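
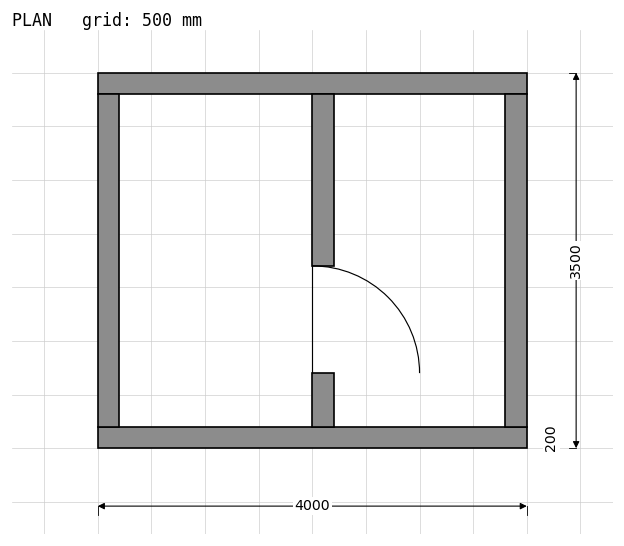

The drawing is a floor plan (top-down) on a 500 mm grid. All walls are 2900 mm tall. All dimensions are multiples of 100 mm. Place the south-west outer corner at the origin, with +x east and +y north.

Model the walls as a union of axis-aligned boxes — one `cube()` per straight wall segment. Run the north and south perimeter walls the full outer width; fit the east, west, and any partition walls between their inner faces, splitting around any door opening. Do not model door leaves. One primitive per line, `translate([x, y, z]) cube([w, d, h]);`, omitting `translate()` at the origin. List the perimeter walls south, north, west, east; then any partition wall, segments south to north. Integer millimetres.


cube([4000, 200, 2900]);
translate([0, 3300, 0]) cube([4000, 200, 2900]);
translate([0, 200, 0]) cube([200, 3100, 2900]);
translate([3800, 200, 0]) cube([200, 3100, 2900]);
translate([2000, 200, 0]) cube([200, 500, 2900]);
translate([2000, 1700, 0]) cube([200, 1600, 2900]);


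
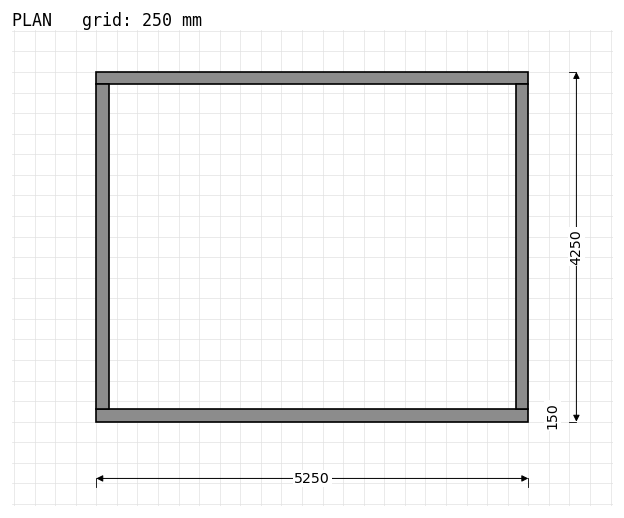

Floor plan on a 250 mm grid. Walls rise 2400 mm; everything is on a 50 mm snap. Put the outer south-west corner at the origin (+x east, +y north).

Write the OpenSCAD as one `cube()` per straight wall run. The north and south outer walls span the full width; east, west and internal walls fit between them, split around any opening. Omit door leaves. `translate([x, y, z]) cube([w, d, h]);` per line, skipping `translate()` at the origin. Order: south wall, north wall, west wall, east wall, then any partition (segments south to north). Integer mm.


cube([5250, 150, 2400]);
translate([0, 4100, 0]) cube([5250, 150, 2400]);
translate([0, 150, 0]) cube([150, 3950, 2400]);
translate([5100, 150, 0]) cube([150, 3950, 2400]);


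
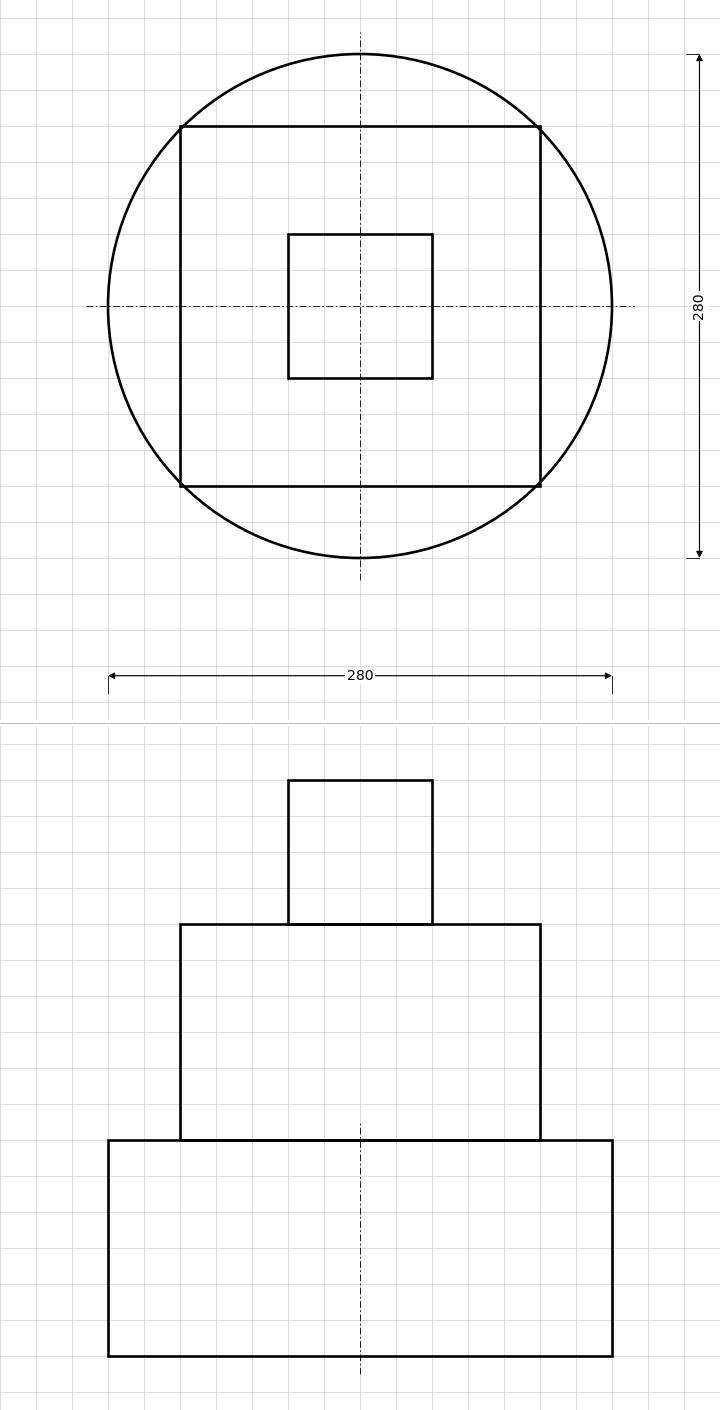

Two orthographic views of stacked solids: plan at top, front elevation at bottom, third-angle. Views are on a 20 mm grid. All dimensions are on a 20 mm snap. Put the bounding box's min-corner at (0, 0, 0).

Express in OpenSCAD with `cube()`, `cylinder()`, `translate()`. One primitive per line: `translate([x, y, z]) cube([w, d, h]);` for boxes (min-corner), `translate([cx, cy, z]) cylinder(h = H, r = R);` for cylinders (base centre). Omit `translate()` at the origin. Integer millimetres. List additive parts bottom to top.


translate([140, 140, 0]) cylinder(h = 120, r = 140);
translate([40, 40, 120]) cube([200, 200, 120]);
translate([100, 100, 240]) cube([80, 80, 80]);


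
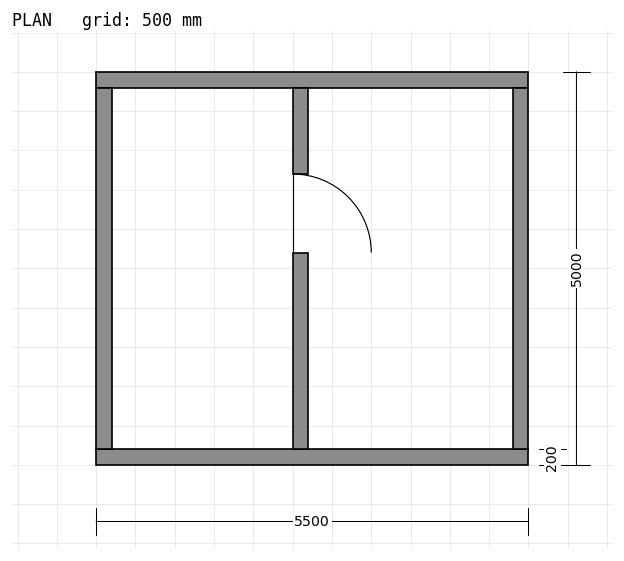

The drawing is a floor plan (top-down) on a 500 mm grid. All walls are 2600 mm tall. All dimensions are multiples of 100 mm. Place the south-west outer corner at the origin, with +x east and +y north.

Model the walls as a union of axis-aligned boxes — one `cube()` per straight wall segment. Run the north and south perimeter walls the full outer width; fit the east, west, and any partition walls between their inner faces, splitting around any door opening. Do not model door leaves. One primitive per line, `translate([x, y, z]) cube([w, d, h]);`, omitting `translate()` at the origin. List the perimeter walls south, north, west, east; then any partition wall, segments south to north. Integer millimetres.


cube([5500, 200, 2600]);
translate([0, 4800, 0]) cube([5500, 200, 2600]);
translate([0, 200, 0]) cube([200, 4600, 2600]);
translate([5300, 200, 0]) cube([200, 4600, 2600]);
translate([2500, 200, 0]) cube([200, 2500, 2600]);
translate([2500, 3700, 0]) cube([200, 1100, 2600]);


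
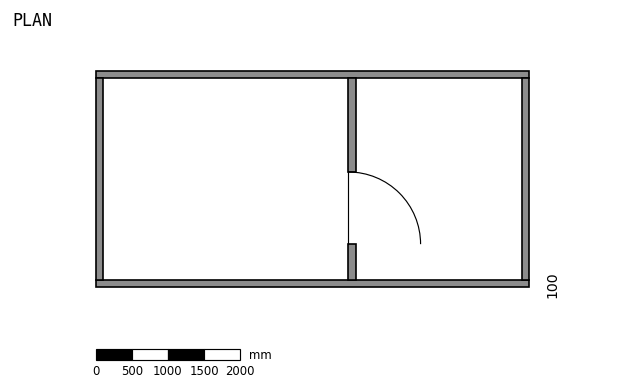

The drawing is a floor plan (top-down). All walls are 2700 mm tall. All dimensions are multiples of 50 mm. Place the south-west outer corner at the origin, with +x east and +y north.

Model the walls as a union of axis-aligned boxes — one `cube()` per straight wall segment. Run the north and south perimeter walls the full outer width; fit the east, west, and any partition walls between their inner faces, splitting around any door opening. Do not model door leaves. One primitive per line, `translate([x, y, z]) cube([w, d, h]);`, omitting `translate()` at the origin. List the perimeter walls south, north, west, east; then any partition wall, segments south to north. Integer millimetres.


cube([6000, 100, 2700]);
translate([0, 2900, 0]) cube([6000, 100, 2700]);
translate([0, 100, 0]) cube([100, 2800, 2700]);
translate([5900, 100, 0]) cube([100, 2800, 2700]);
translate([3500, 100, 0]) cube([100, 500, 2700]);
translate([3500, 1600, 0]) cube([100, 1300, 2700]);


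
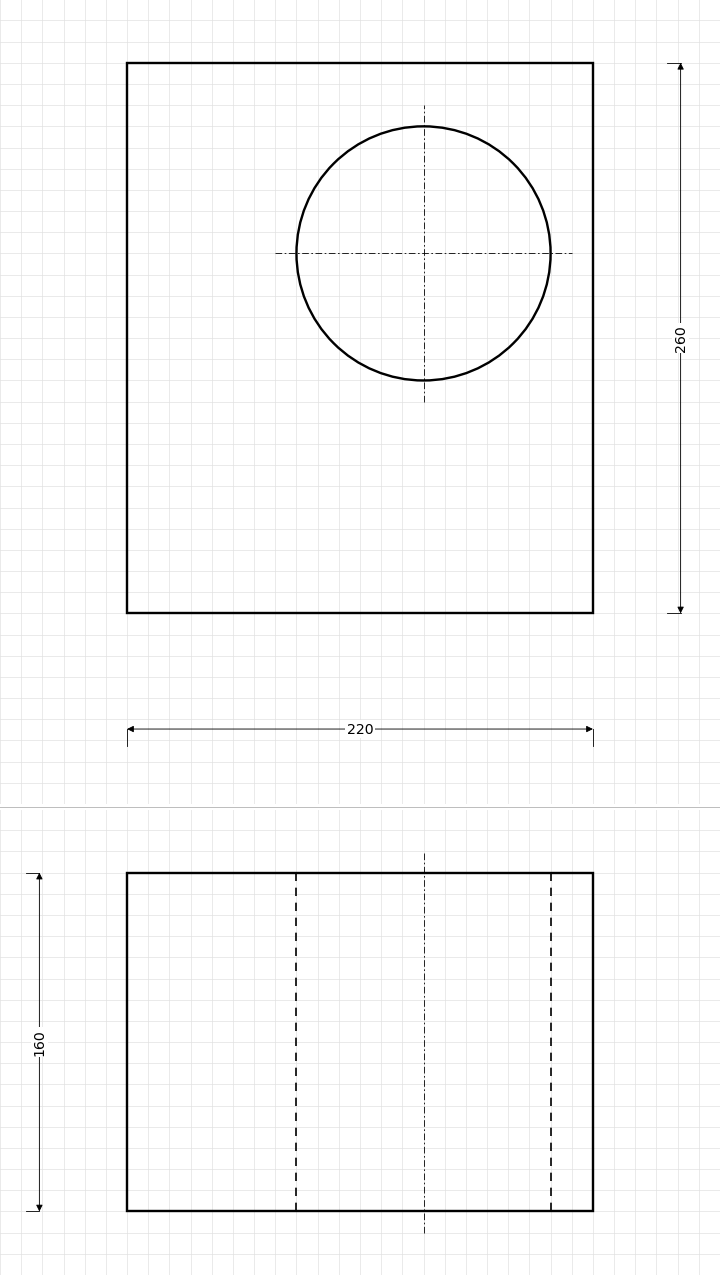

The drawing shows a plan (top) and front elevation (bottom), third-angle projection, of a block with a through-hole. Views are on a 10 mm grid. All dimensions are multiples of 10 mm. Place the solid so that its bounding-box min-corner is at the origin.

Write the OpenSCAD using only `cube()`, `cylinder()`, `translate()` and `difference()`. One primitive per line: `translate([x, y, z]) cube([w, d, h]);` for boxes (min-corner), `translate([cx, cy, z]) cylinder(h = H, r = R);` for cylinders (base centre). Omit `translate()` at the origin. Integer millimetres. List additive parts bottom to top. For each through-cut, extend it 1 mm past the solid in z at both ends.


difference() {
  cube([220, 260, 160]);
  translate([140, 170, -1]) cylinder(h = 162, r = 60);
}


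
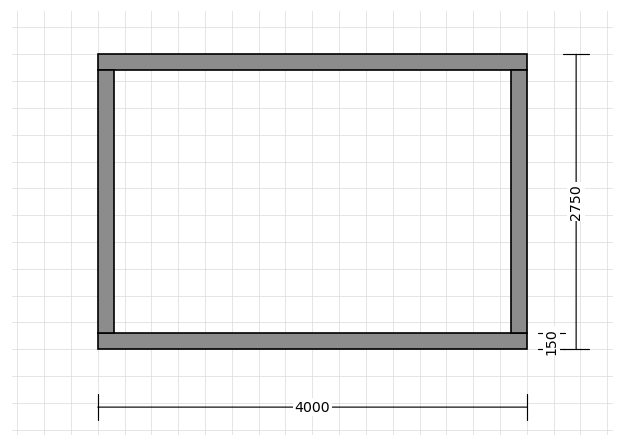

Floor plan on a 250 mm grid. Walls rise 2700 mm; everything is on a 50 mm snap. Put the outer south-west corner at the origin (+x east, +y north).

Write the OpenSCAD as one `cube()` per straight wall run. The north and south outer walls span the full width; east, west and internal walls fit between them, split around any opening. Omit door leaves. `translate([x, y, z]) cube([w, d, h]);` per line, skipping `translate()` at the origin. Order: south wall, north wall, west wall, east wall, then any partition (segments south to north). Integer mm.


cube([4000, 150, 2700]);
translate([0, 2600, 0]) cube([4000, 150, 2700]);
translate([0, 150, 0]) cube([150, 2450, 2700]);
translate([3850, 150, 0]) cube([150, 2450, 2700]);


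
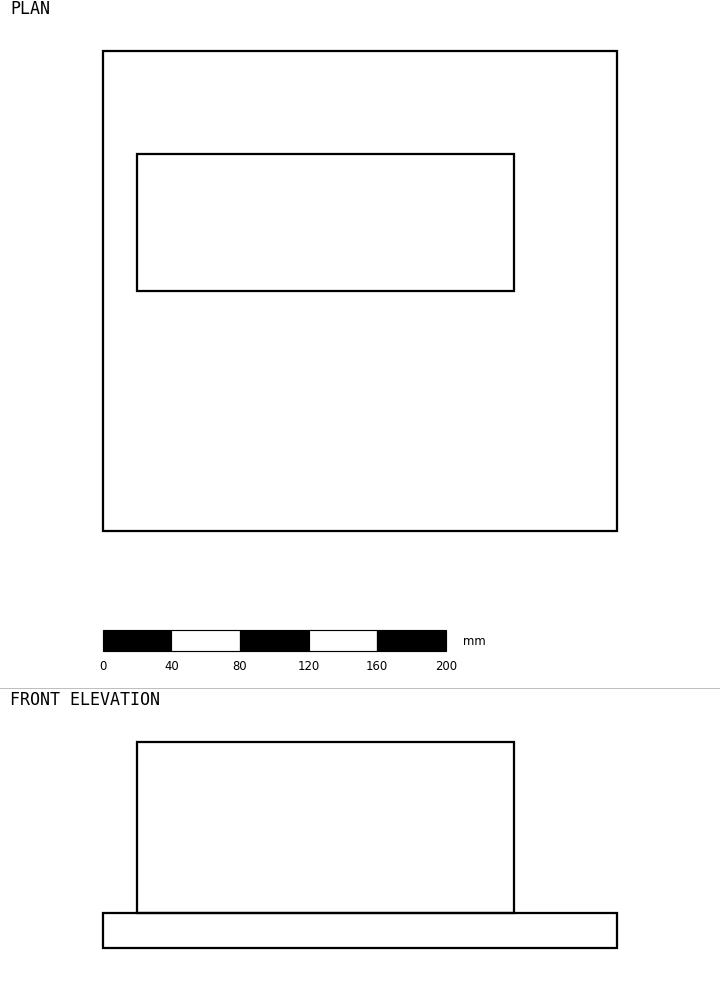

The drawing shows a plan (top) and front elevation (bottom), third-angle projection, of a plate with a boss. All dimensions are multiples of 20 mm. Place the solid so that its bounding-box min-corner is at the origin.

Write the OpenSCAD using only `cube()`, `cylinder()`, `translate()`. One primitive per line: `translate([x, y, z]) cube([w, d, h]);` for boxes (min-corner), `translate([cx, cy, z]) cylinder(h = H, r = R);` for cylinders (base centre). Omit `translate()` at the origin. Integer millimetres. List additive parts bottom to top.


cube([300, 280, 20]);
translate([20, 140, 20]) cube([220, 80, 100]);


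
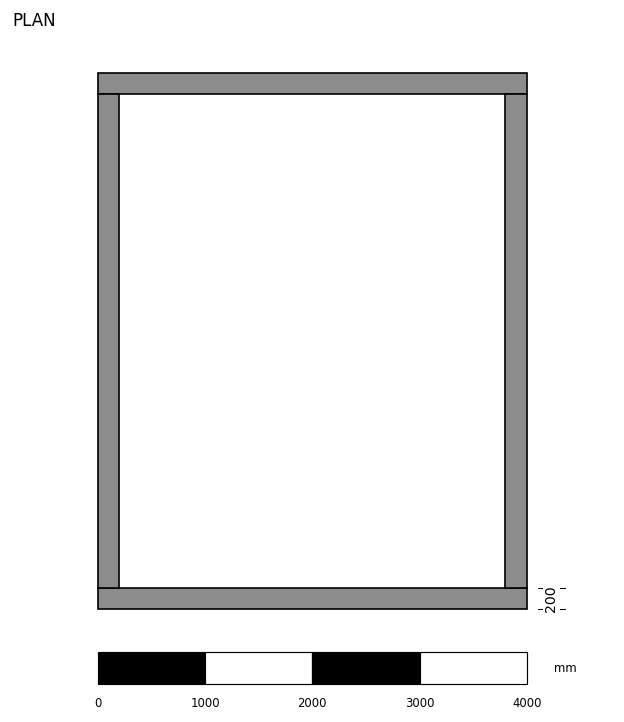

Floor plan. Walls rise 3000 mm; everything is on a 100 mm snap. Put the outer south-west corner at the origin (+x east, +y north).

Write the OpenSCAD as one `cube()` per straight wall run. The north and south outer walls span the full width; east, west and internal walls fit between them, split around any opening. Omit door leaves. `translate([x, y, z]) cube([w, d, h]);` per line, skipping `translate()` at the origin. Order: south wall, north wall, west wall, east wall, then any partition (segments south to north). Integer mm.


cube([4000, 200, 3000]);
translate([0, 4800, 0]) cube([4000, 200, 3000]);
translate([0, 200, 0]) cube([200, 4600, 3000]);
translate([3800, 200, 0]) cube([200, 4600, 3000]);


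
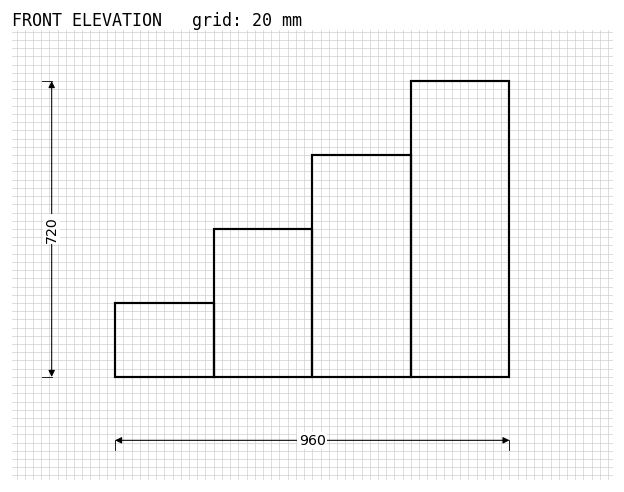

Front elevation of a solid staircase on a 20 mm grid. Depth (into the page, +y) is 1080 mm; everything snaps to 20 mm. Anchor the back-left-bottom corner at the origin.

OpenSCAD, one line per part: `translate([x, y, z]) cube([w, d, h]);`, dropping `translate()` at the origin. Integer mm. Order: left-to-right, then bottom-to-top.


cube([240, 1080, 180]);
translate([240, 0, 0]) cube([240, 1080, 360]);
translate([480, 0, 0]) cube([240, 1080, 540]);
translate([720, 0, 0]) cube([240, 1080, 720]);


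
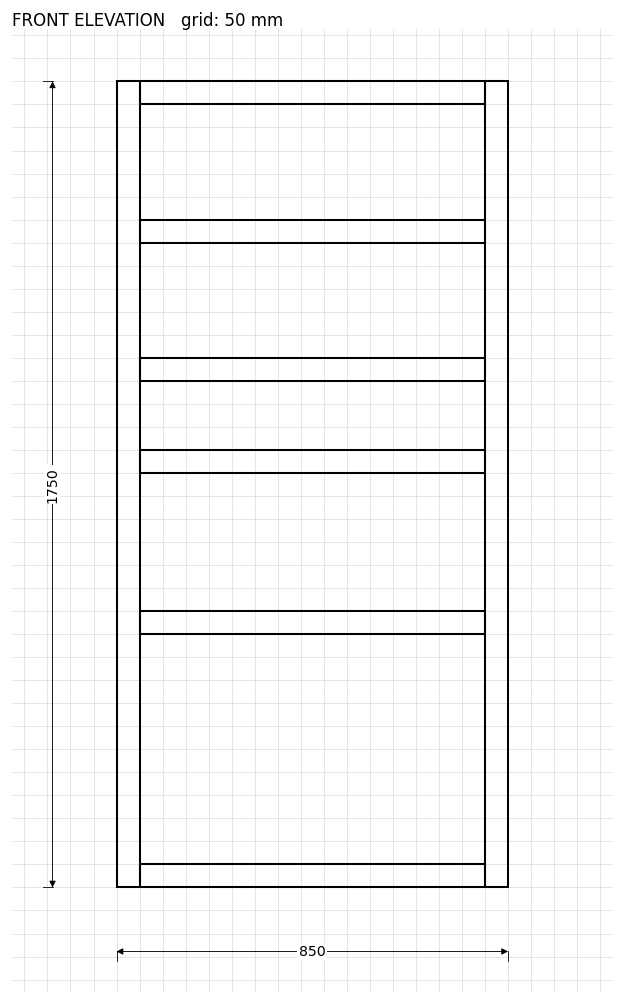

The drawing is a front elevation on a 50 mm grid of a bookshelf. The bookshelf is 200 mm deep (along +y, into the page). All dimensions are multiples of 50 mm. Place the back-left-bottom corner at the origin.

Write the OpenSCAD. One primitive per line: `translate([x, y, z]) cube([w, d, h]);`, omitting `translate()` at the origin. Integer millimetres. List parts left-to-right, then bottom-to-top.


cube([50, 200, 1750]);
translate([50, 0, 0]) cube([750, 200, 50]);
translate([50, 0, 550]) cube([750, 200, 50]);
translate([50, 0, 900]) cube([750, 200, 50]);
translate([50, 0, 1100]) cube([750, 200, 50]);
translate([50, 0, 1400]) cube([750, 200, 50]);
translate([50, 0, 1700]) cube([750, 200, 50]);
translate([800, 0, 0]) cube([50, 200, 1750]);


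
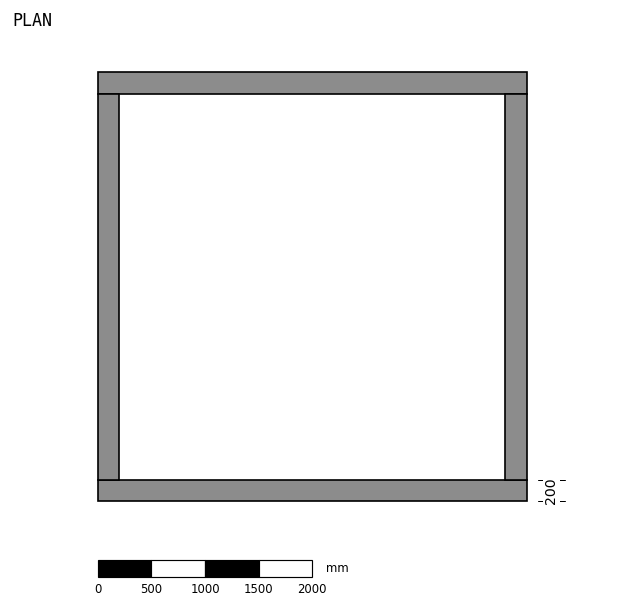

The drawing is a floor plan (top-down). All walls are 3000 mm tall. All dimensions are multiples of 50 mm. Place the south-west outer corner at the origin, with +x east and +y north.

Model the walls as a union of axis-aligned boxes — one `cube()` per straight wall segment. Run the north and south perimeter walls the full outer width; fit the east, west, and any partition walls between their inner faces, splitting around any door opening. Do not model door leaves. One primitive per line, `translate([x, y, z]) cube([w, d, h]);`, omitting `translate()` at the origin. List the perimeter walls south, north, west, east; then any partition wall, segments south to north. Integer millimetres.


cube([4000, 200, 3000]);
translate([0, 3800, 0]) cube([4000, 200, 3000]);
translate([0, 200, 0]) cube([200, 3600, 3000]);
translate([3800, 200, 0]) cube([200, 3600, 3000]);


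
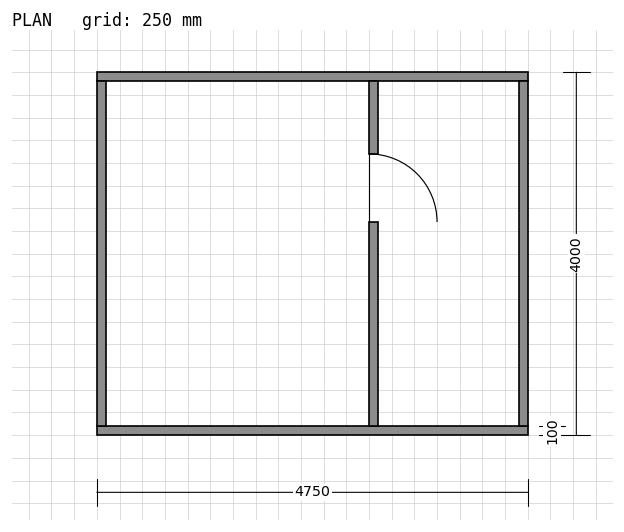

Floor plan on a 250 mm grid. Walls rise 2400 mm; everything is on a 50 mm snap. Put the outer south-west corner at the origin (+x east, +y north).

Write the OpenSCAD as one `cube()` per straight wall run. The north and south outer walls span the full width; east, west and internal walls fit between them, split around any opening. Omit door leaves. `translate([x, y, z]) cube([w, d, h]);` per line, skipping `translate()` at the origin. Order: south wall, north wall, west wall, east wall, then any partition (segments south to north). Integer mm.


cube([4750, 100, 2400]);
translate([0, 3900, 0]) cube([4750, 100, 2400]);
translate([0, 100, 0]) cube([100, 3800, 2400]);
translate([4650, 100, 0]) cube([100, 3800, 2400]);
translate([3000, 100, 0]) cube([100, 2250, 2400]);
translate([3000, 3100, 0]) cube([100, 800, 2400]);


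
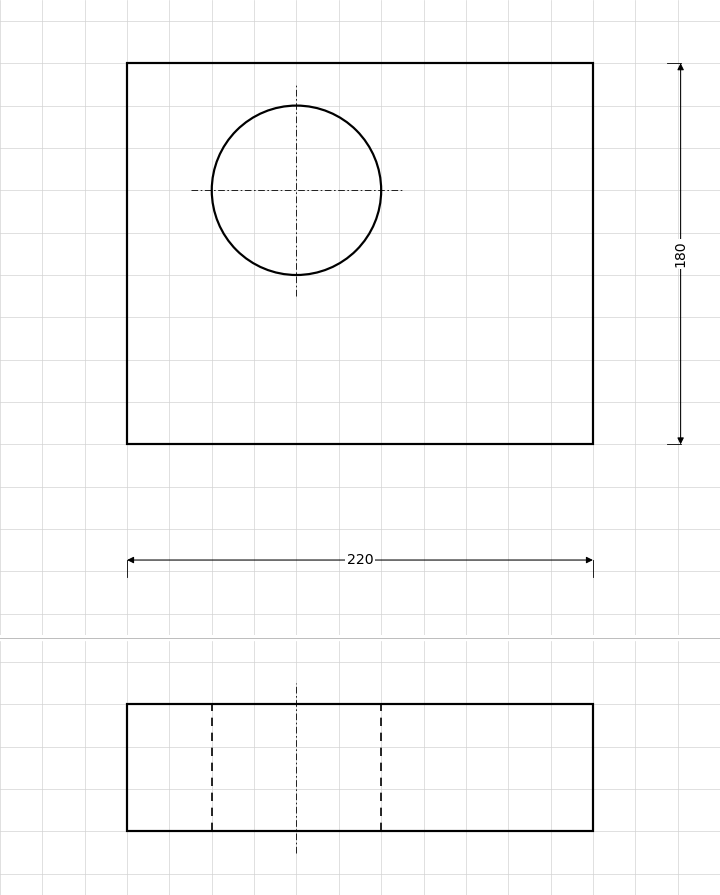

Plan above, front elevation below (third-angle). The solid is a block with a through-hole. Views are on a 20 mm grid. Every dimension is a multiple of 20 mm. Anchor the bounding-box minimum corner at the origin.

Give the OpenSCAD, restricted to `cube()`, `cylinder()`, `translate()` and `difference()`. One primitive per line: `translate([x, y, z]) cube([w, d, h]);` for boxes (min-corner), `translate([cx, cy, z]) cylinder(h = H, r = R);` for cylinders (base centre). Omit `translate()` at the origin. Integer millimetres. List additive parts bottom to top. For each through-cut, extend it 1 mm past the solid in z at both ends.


difference() {
  cube([220, 180, 60]);
  translate([80, 120, -1]) cylinder(h = 62, r = 40);
}


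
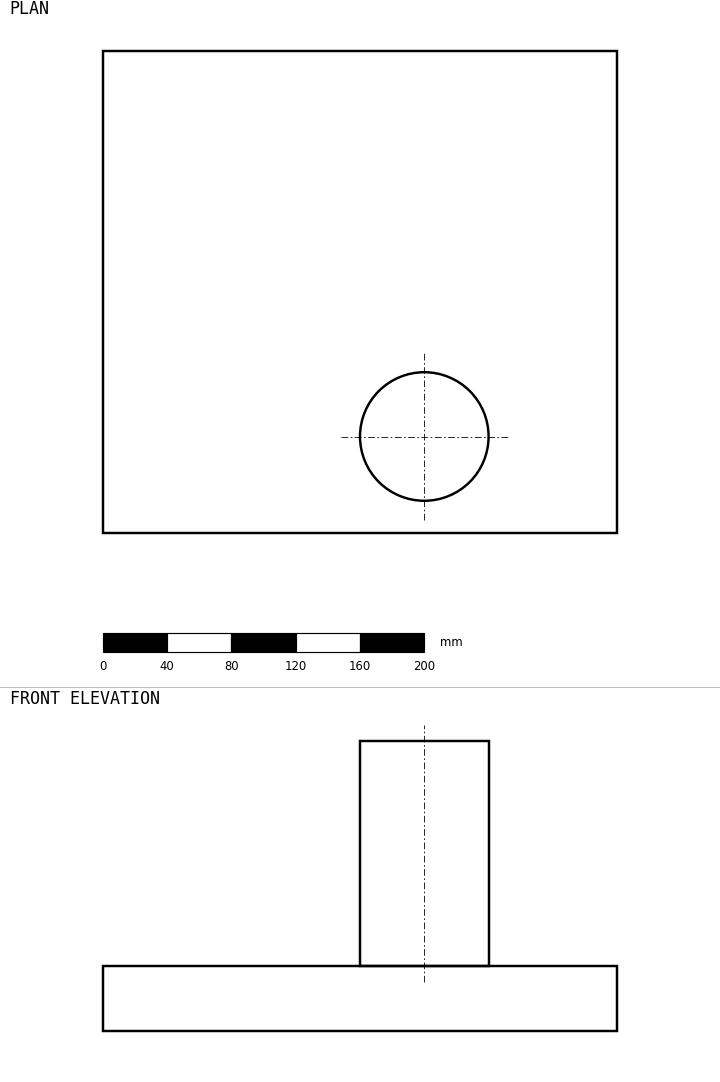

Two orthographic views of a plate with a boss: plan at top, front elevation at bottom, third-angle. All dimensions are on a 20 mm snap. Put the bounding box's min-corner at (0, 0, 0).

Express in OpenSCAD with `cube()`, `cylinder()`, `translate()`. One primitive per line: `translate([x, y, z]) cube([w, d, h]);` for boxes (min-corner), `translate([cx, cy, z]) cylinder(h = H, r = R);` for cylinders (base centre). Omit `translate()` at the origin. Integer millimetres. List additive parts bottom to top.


cube([320, 300, 40]);
translate([200, 60, 40]) cylinder(h = 140, r = 40);


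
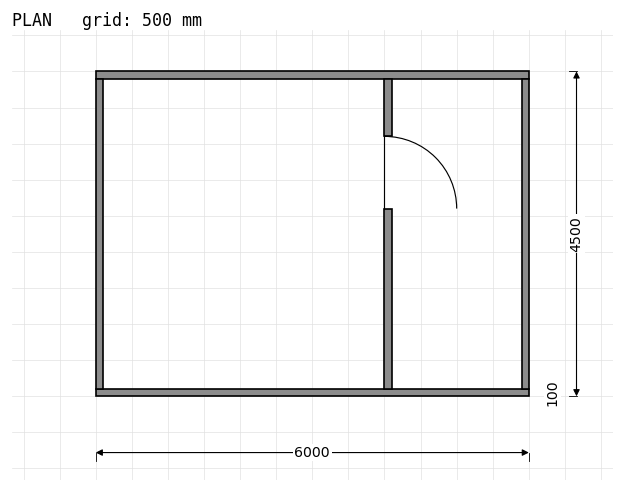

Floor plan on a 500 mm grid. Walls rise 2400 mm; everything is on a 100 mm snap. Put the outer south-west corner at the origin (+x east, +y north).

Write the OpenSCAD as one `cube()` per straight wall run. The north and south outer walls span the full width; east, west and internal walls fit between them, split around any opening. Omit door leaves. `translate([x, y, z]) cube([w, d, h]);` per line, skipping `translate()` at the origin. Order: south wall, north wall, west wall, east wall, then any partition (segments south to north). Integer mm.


cube([6000, 100, 2400]);
translate([0, 4400, 0]) cube([6000, 100, 2400]);
translate([0, 100, 0]) cube([100, 4300, 2400]);
translate([5900, 100, 0]) cube([100, 4300, 2400]);
translate([4000, 100, 0]) cube([100, 2500, 2400]);
translate([4000, 3600, 0]) cube([100, 800, 2400]);


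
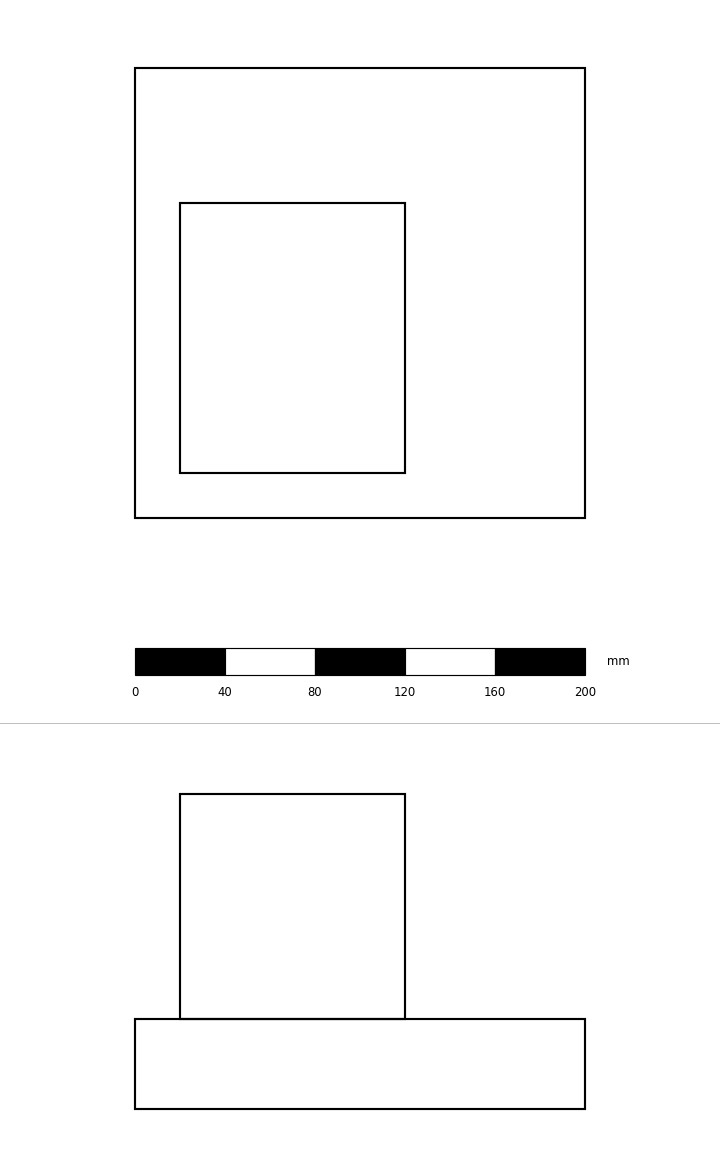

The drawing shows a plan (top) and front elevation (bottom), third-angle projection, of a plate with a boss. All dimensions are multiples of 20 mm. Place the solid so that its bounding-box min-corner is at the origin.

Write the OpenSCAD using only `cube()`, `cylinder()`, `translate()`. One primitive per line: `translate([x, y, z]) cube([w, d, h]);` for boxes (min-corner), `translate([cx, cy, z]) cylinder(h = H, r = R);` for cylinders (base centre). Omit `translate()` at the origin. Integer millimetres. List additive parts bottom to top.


cube([200, 200, 40]);
translate([20, 20, 40]) cube([100, 120, 100]);


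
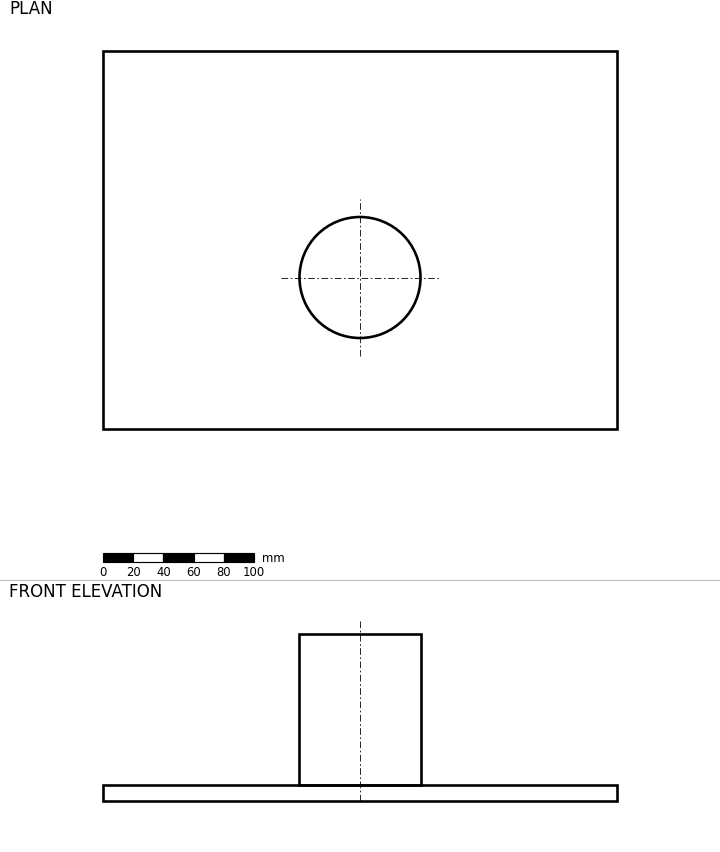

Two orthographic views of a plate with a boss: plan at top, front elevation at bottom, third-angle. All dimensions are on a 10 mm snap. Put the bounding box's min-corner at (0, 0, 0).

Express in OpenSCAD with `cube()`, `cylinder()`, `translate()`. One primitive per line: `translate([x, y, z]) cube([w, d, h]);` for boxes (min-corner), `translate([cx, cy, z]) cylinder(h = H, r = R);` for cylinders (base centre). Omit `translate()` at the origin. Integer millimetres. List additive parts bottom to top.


cube([340, 250, 10]);
translate([170, 100, 10]) cylinder(h = 100, r = 40);


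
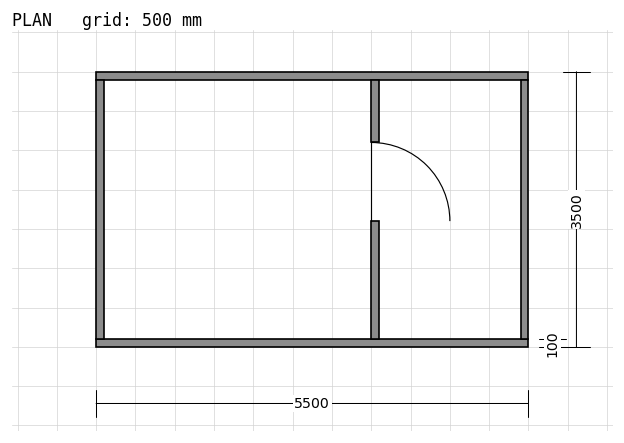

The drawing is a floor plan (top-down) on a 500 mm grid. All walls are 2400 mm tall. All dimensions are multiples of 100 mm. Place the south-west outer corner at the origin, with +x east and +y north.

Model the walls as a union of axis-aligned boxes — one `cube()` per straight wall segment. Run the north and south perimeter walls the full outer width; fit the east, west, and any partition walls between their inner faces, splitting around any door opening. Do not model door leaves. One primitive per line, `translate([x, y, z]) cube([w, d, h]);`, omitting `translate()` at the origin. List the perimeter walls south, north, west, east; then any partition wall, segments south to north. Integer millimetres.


cube([5500, 100, 2400]);
translate([0, 3400, 0]) cube([5500, 100, 2400]);
translate([0, 100, 0]) cube([100, 3300, 2400]);
translate([5400, 100, 0]) cube([100, 3300, 2400]);
translate([3500, 100, 0]) cube([100, 1500, 2400]);
translate([3500, 2600, 0]) cube([100, 800, 2400]);


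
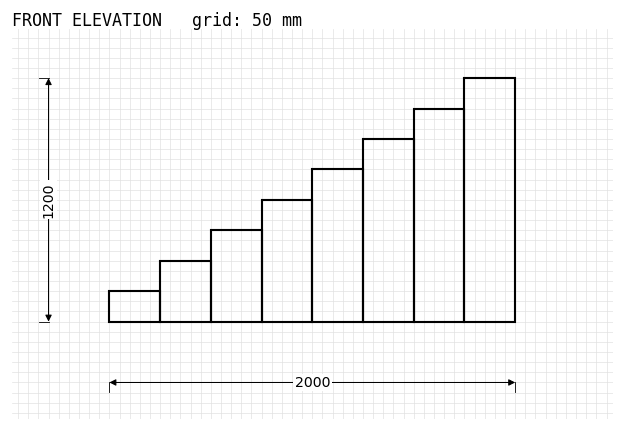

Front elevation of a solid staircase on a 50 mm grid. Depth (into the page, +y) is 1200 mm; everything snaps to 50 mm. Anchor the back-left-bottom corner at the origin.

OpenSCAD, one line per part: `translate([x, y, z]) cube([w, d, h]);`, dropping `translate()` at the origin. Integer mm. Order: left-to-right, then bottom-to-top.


cube([250, 1200, 150]);
translate([250, 0, 0]) cube([250, 1200, 300]);
translate([500, 0, 0]) cube([250, 1200, 450]);
translate([750, 0, 0]) cube([250, 1200, 600]);
translate([1000, 0, 0]) cube([250, 1200, 750]);
translate([1250, 0, 0]) cube([250, 1200, 900]);
translate([1500, 0, 0]) cube([250, 1200, 1050]);
translate([1750, 0, 0]) cube([250, 1200, 1200]);


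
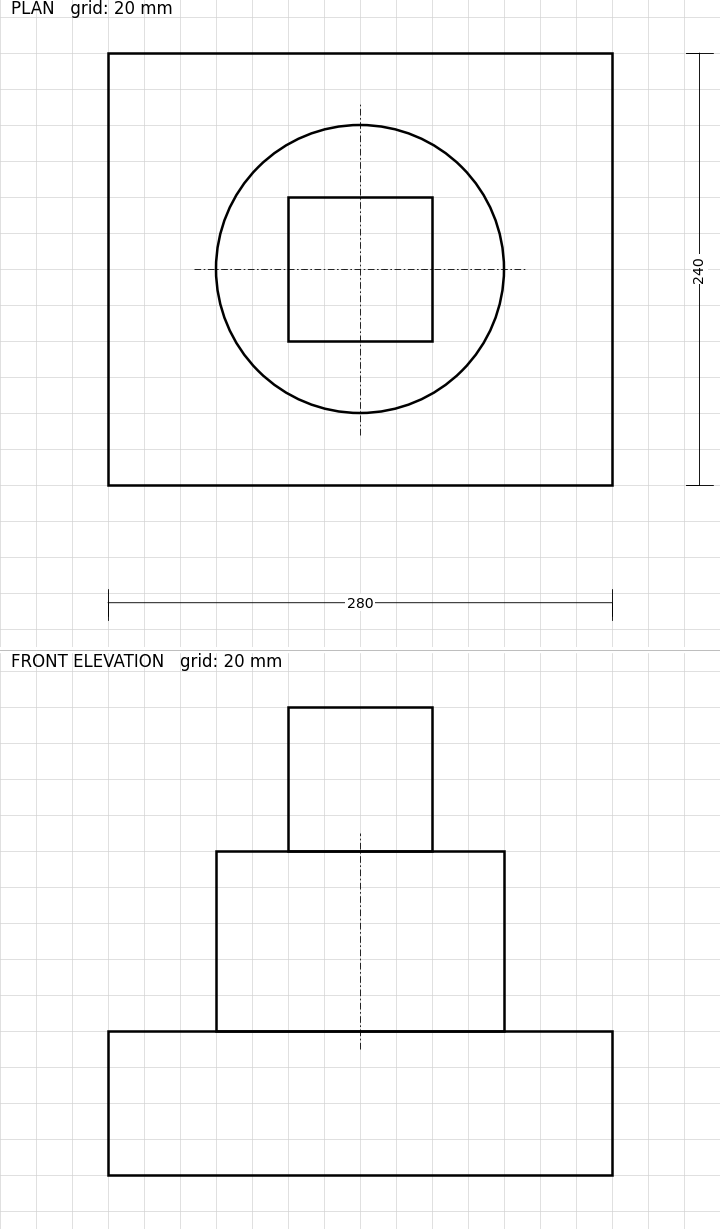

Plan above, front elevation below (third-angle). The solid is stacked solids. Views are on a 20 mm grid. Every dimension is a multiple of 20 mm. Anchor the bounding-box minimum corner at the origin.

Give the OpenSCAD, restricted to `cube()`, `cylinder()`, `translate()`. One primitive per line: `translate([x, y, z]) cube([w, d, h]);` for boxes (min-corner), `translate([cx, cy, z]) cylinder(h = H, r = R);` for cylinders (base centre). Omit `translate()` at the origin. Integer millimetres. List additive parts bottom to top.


cube([280, 240, 80]);
translate([140, 120, 80]) cylinder(h = 100, r = 80);
translate([100, 80, 180]) cube([80, 80, 80]);


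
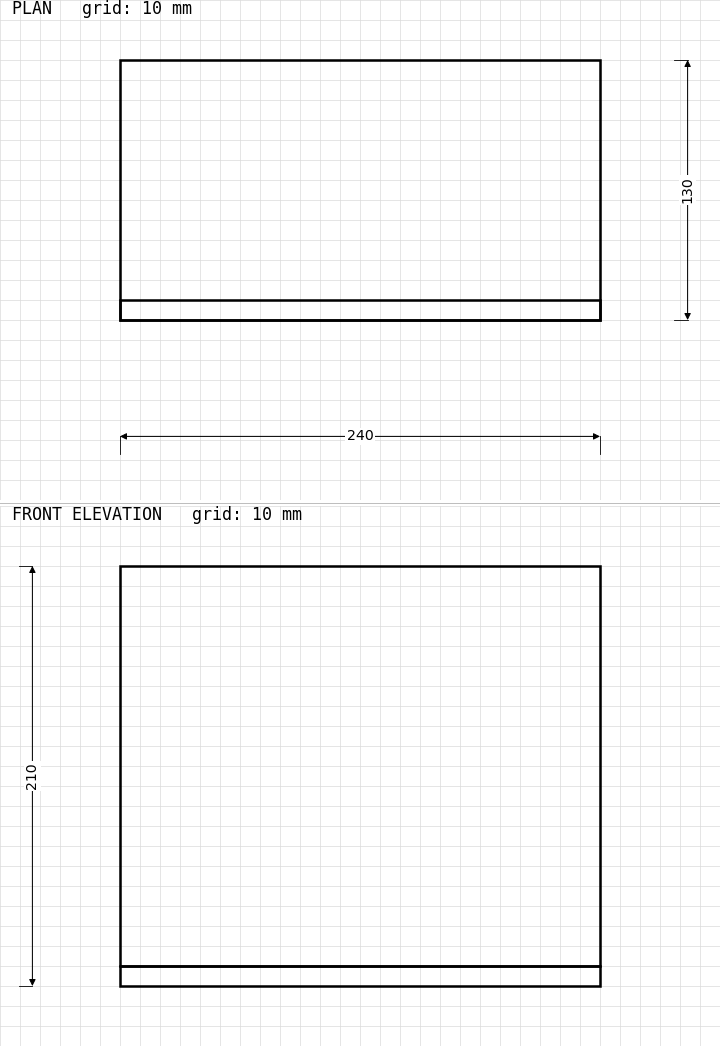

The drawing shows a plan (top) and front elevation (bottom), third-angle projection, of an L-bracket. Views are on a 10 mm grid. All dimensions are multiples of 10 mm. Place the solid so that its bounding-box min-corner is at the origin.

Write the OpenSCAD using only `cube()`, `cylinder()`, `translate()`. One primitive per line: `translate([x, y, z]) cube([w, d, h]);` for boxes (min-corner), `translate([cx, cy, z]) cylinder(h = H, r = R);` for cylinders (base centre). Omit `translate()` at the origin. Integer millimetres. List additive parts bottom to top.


cube([240, 130, 10]);
translate([0, 0, 10]) cube([240, 10, 200]);


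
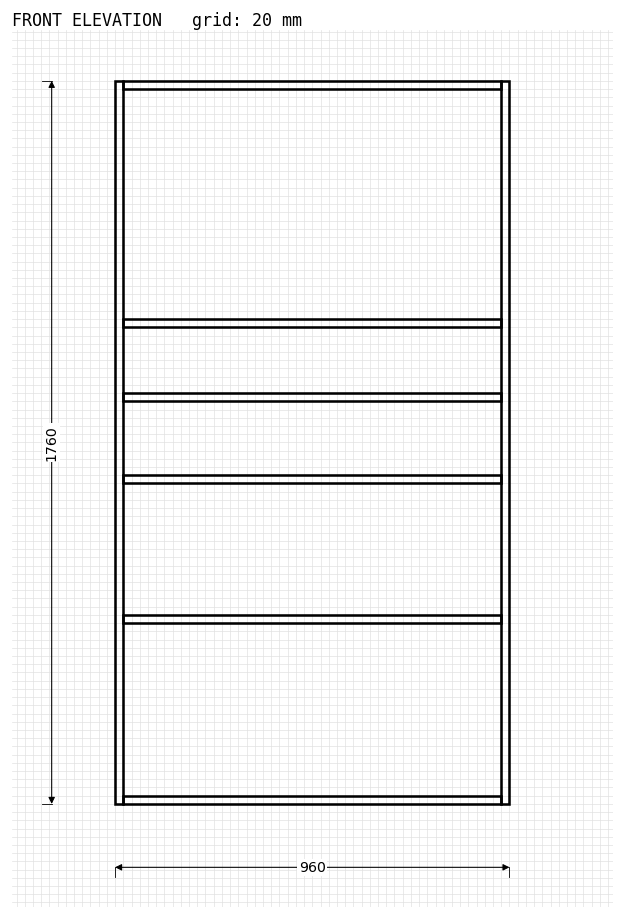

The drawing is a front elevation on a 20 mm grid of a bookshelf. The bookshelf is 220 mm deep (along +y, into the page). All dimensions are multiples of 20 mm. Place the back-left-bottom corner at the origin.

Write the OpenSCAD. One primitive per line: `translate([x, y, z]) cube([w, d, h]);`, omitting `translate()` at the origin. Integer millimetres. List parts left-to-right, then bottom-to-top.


cube([20, 220, 1760]);
translate([20, 0, 0]) cube([920, 220, 20]);
translate([20, 0, 440]) cube([920, 220, 20]);
translate([20, 0, 780]) cube([920, 220, 20]);
translate([20, 0, 980]) cube([920, 220, 20]);
translate([20, 0, 1160]) cube([920, 220, 20]);
translate([20, 0, 1740]) cube([920, 220, 20]);
translate([940, 0, 0]) cube([20, 220, 1760]);


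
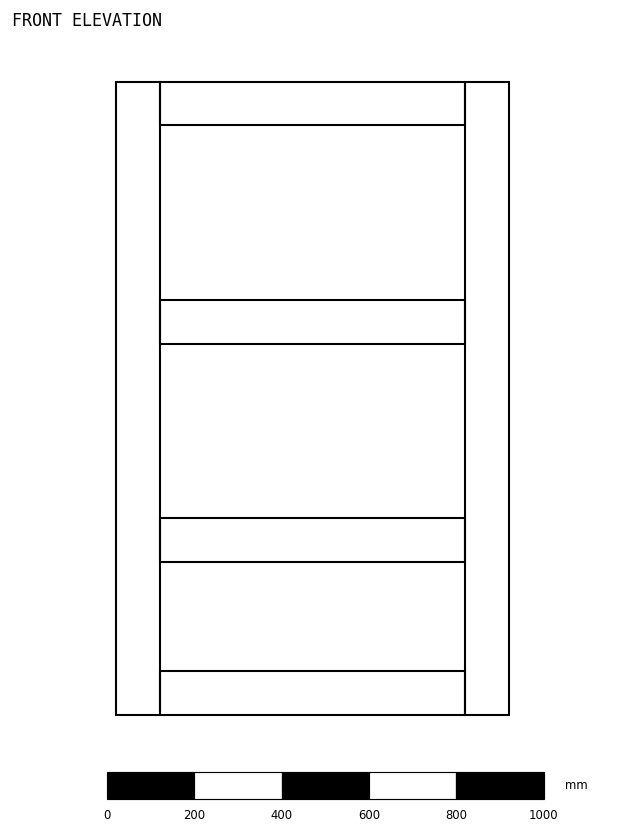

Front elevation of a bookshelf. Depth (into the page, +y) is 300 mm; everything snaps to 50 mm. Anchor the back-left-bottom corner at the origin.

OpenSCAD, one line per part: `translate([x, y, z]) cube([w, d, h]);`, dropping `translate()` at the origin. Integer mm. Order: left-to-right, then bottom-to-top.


cube([100, 300, 1450]);
translate([100, 0, 0]) cube([700, 300, 100]);
translate([100, 0, 350]) cube([700, 300, 100]);
translate([100, 0, 850]) cube([700, 300, 100]);
translate([100, 0, 1350]) cube([700, 300, 100]);
translate([800, 0, 0]) cube([100, 300, 1450]);


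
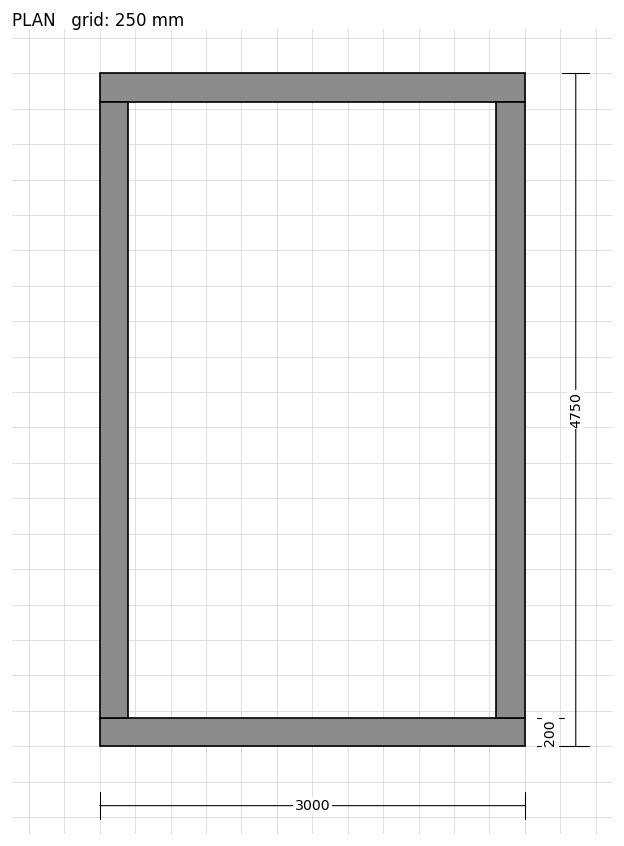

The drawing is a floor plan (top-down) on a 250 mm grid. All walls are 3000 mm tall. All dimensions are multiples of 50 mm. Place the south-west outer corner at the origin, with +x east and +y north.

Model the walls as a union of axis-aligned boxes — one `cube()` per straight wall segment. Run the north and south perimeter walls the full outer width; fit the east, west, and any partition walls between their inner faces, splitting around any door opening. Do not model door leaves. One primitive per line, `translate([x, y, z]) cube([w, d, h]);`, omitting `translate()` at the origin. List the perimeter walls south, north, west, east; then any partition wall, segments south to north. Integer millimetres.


cube([3000, 200, 3000]);
translate([0, 4550, 0]) cube([3000, 200, 3000]);
translate([0, 200, 0]) cube([200, 4350, 3000]);
translate([2800, 200, 0]) cube([200, 4350, 3000]);


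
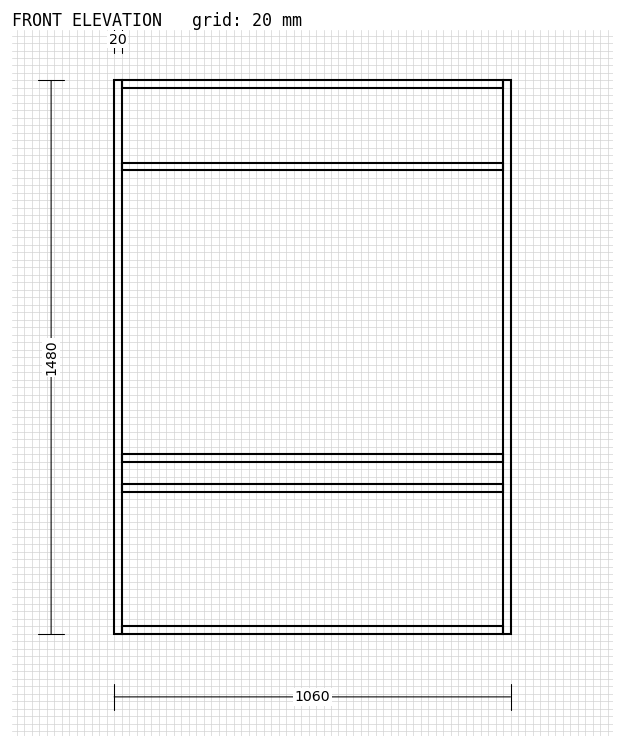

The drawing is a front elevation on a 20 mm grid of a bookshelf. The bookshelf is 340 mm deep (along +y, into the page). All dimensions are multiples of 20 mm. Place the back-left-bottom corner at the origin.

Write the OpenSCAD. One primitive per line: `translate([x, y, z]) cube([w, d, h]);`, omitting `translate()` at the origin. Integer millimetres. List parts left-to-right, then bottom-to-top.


cube([20, 340, 1480]);
translate([20, 0, 0]) cube([1020, 340, 20]);
translate([20, 0, 380]) cube([1020, 340, 20]);
translate([20, 0, 460]) cube([1020, 340, 20]);
translate([20, 0, 1240]) cube([1020, 340, 20]);
translate([20, 0, 1460]) cube([1020, 340, 20]);
translate([1040, 0, 0]) cube([20, 340, 1480]);


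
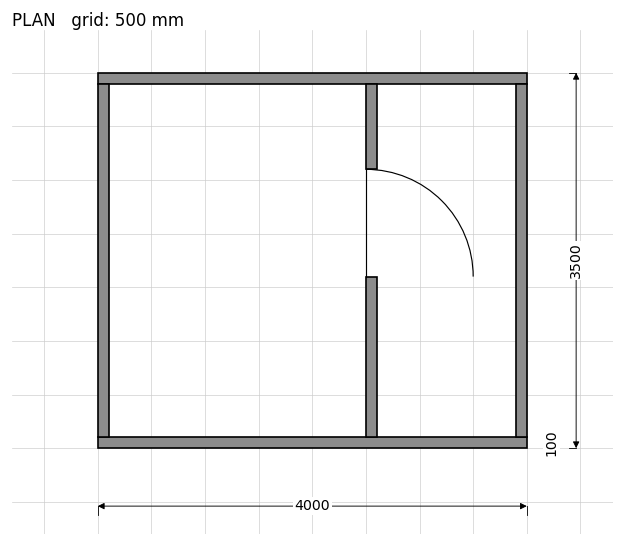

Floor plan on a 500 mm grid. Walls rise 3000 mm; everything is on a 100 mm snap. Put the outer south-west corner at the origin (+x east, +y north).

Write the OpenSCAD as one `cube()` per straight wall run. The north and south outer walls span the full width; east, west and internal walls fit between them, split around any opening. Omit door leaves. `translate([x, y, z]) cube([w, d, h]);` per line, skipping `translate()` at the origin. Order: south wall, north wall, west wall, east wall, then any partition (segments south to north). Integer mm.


cube([4000, 100, 3000]);
translate([0, 3400, 0]) cube([4000, 100, 3000]);
translate([0, 100, 0]) cube([100, 3300, 3000]);
translate([3900, 100, 0]) cube([100, 3300, 3000]);
translate([2500, 100, 0]) cube([100, 1500, 3000]);
translate([2500, 2600, 0]) cube([100, 800, 3000]);


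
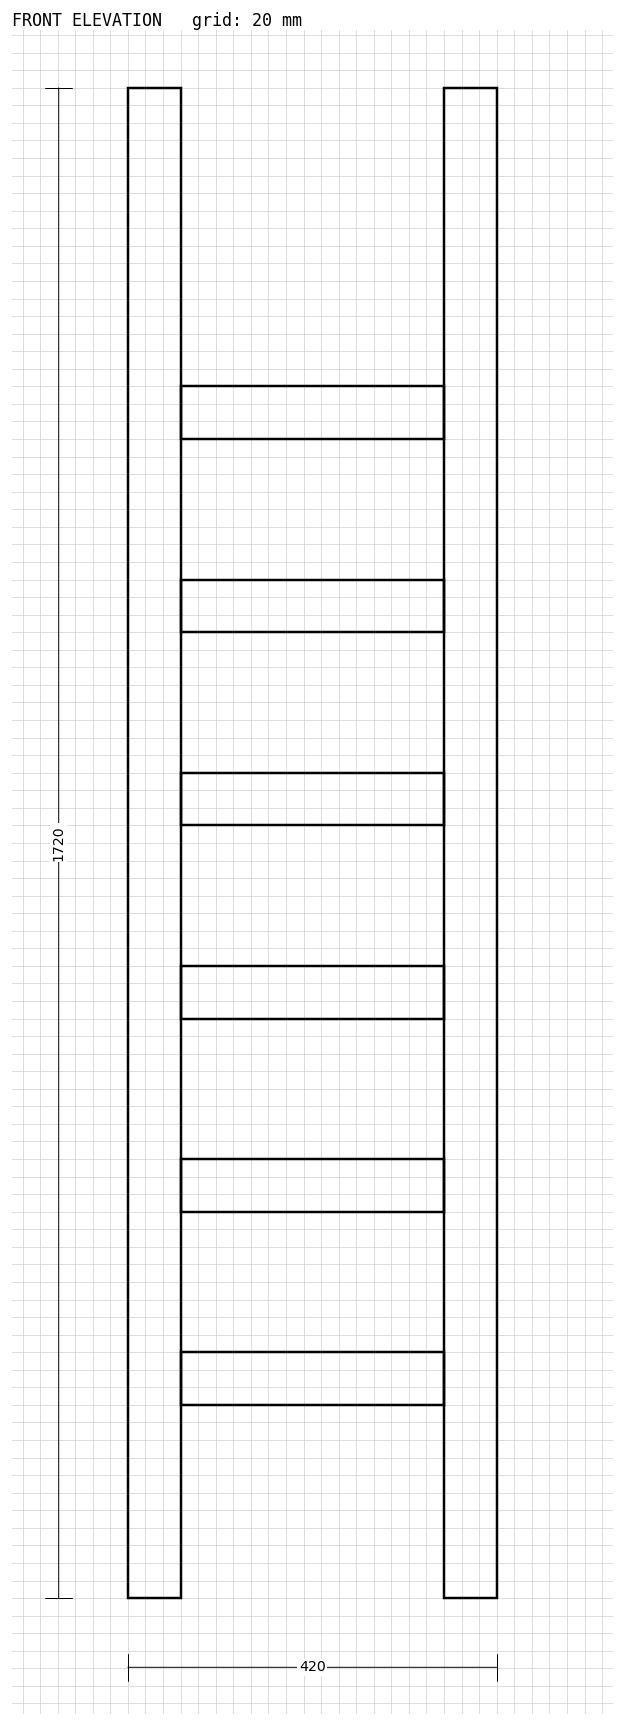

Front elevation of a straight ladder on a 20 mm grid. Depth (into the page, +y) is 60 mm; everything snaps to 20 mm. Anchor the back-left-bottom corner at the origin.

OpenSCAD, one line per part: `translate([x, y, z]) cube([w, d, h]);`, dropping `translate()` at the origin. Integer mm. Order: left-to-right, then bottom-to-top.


cube([60, 60, 1720]);
translate([60, 0, 220]) cube([300, 60, 60]);
translate([60, 0, 440]) cube([300, 60, 60]);
translate([60, 0, 660]) cube([300, 60, 60]);
translate([60, 0, 880]) cube([300, 60, 60]);
translate([60, 0, 1100]) cube([300, 60, 60]);
translate([60, 0, 1320]) cube([300, 60, 60]);
translate([360, 0, 0]) cube([60, 60, 1720]);


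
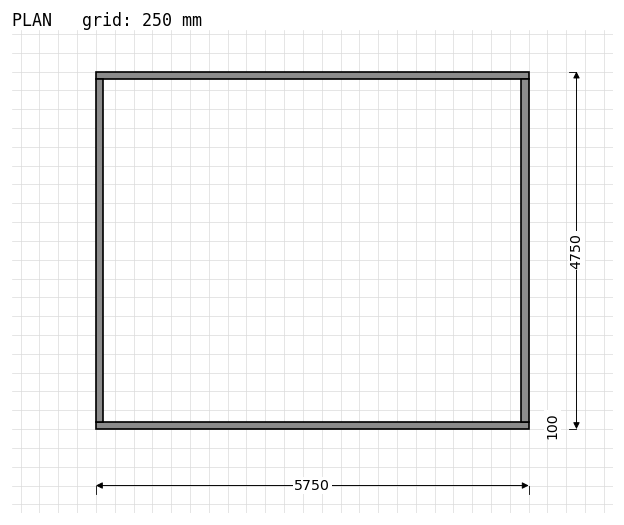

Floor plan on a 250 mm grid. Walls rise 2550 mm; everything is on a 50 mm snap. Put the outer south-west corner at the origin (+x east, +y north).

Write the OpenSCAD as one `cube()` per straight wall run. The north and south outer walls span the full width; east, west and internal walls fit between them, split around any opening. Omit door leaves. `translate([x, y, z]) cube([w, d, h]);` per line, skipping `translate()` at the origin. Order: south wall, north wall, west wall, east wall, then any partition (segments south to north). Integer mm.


cube([5750, 100, 2550]);
translate([0, 4650, 0]) cube([5750, 100, 2550]);
translate([0, 100, 0]) cube([100, 4550, 2550]);
translate([5650, 100, 0]) cube([100, 4550, 2550]);


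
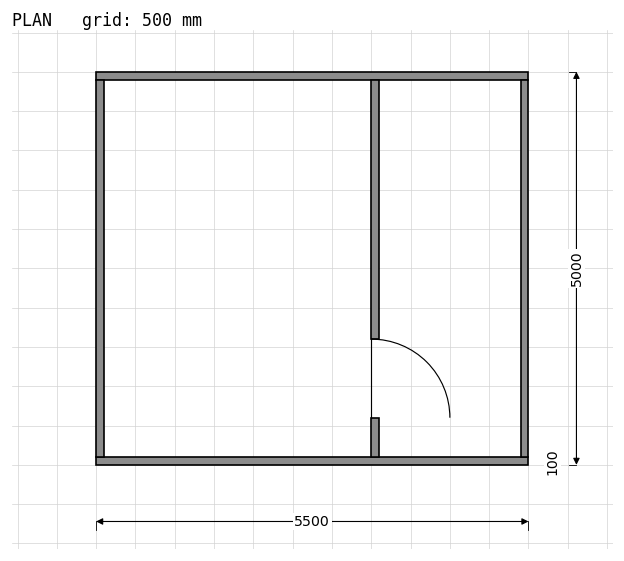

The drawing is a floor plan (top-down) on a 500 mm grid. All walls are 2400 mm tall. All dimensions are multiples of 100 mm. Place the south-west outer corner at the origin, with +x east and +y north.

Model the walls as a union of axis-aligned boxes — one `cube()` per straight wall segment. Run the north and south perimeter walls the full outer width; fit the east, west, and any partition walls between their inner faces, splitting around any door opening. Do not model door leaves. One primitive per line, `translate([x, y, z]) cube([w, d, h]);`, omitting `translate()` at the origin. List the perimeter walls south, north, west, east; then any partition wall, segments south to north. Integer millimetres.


cube([5500, 100, 2400]);
translate([0, 4900, 0]) cube([5500, 100, 2400]);
translate([0, 100, 0]) cube([100, 4800, 2400]);
translate([5400, 100, 0]) cube([100, 4800, 2400]);
translate([3500, 100, 0]) cube([100, 500, 2400]);
translate([3500, 1600, 0]) cube([100, 3300, 2400]);


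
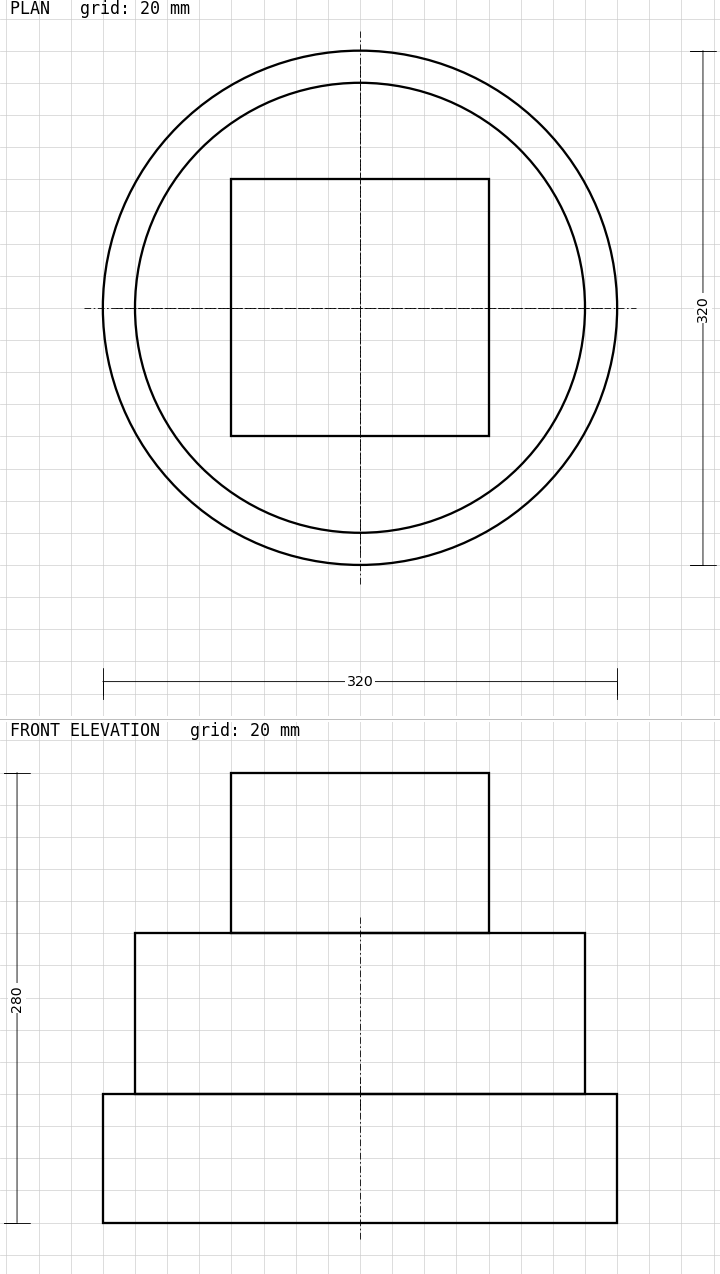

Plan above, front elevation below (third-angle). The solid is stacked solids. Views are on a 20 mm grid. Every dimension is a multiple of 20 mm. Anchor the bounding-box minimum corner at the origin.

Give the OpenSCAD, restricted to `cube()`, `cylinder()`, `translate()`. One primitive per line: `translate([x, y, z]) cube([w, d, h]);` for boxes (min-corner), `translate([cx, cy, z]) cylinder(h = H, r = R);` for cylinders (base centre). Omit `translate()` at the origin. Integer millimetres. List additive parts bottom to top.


translate([160, 160, 0]) cylinder(h = 80, r = 160);
translate([160, 160, 80]) cylinder(h = 100, r = 140);
translate([80, 80, 180]) cube([160, 160, 100]);


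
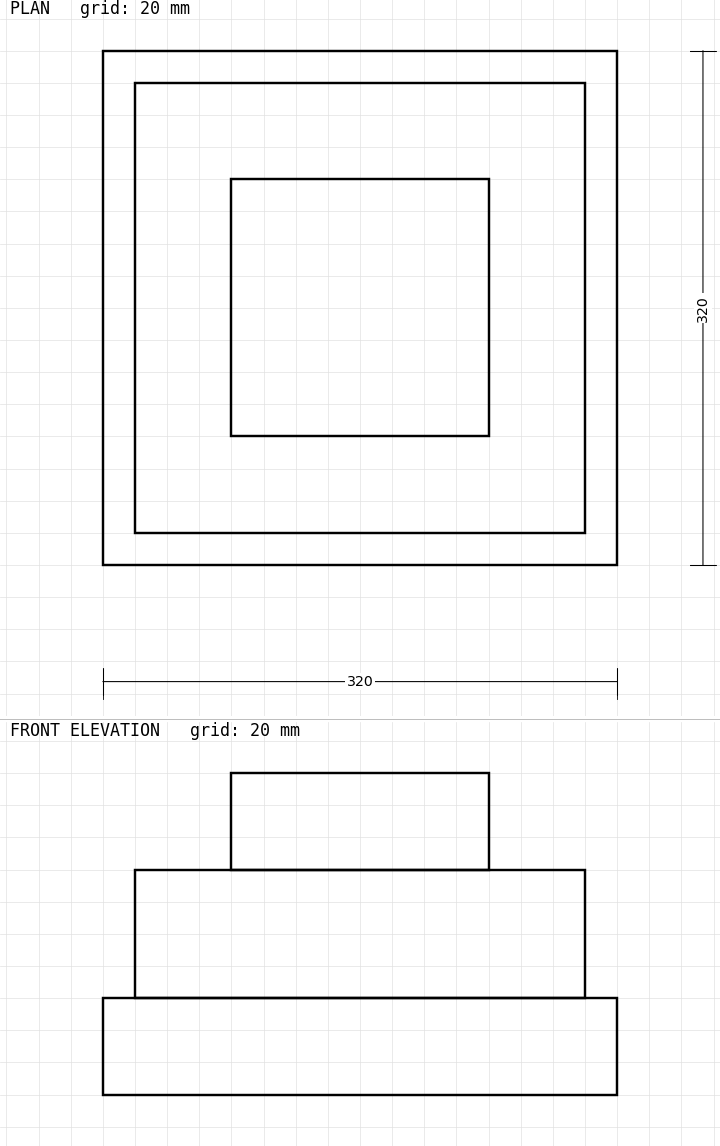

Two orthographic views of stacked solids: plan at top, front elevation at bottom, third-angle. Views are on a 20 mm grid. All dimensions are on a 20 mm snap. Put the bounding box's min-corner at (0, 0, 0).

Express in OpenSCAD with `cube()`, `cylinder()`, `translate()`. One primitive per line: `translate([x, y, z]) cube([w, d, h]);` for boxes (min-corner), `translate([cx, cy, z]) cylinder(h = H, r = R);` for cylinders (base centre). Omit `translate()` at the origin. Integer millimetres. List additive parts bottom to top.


cube([320, 320, 60]);
translate([20, 20, 60]) cube([280, 280, 80]);
translate([80, 80, 140]) cube([160, 160, 60]);


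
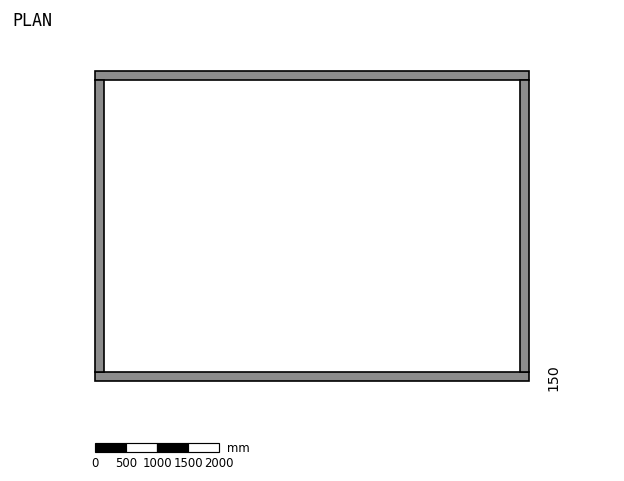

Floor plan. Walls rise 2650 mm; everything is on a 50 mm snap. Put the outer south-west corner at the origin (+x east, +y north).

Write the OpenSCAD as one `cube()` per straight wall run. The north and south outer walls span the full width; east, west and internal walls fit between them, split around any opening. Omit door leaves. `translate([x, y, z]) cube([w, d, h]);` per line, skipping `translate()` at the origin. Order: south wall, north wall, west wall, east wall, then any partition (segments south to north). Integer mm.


cube([7000, 150, 2650]);
translate([0, 4850, 0]) cube([7000, 150, 2650]);
translate([0, 150, 0]) cube([150, 4700, 2650]);
translate([6850, 150, 0]) cube([150, 4700, 2650]);


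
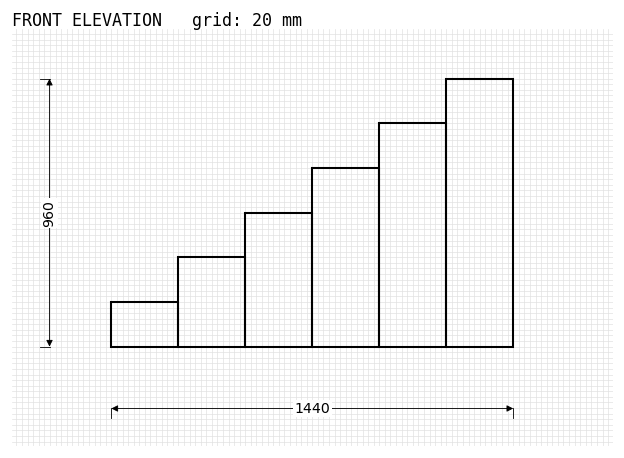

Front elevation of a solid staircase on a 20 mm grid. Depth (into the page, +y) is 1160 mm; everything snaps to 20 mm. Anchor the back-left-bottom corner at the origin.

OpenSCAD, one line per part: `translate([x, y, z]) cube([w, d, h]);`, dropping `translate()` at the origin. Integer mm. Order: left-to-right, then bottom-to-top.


cube([240, 1160, 160]);
translate([240, 0, 0]) cube([240, 1160, 320]);
translate([480, 0, 0]) cube([240, 1160, 480]);
translate([720, 0, 0]) cube([240, 1160, 640]);
translate([960, 0, 0]) cube([240, 1160, 800]);
translate([1200, 0, 0]) cube([240, 1160, 960]);


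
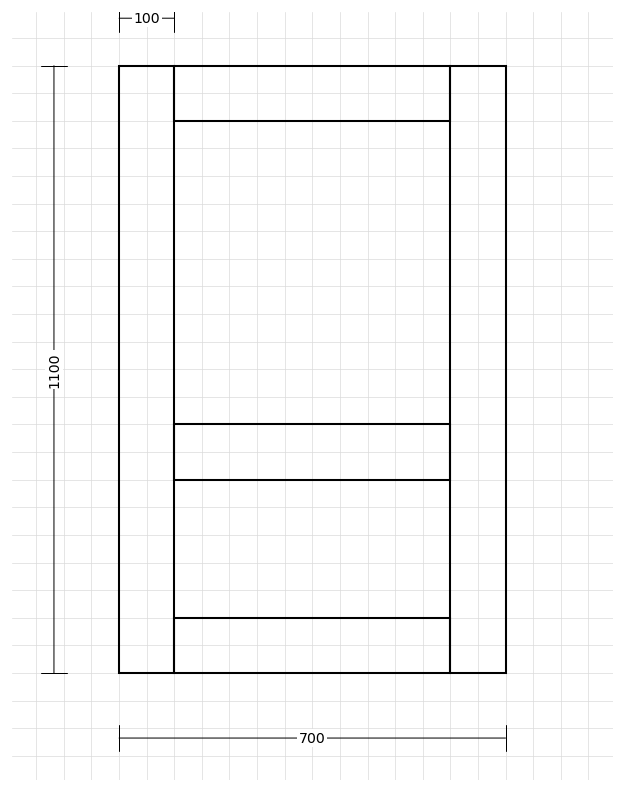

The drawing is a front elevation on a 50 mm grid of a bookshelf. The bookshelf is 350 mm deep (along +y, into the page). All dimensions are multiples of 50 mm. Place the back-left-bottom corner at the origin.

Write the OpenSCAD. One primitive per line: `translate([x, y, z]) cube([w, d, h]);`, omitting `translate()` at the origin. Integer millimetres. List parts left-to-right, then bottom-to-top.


cube([100, 350, 1100]);
translate([100, 0, 0]) cube([500, 350, 100]);
translate([100, 0, 350]) cube([500, 350, 100]);
translate([100, 0, 1000]) cube([500, 350, 100]);
translate([600, 0, 0]) cube([100, 350, 1100]);


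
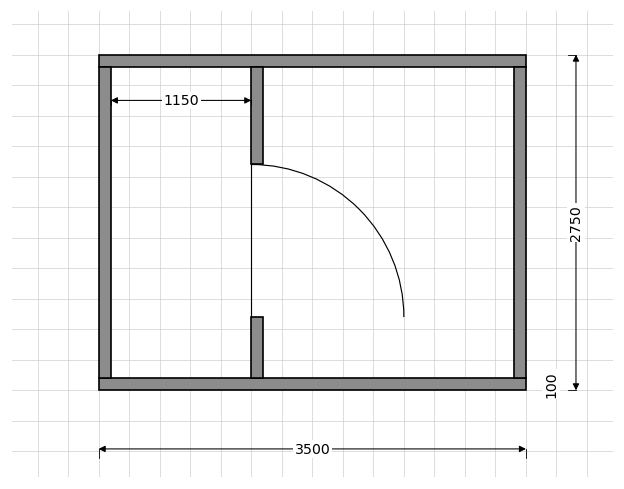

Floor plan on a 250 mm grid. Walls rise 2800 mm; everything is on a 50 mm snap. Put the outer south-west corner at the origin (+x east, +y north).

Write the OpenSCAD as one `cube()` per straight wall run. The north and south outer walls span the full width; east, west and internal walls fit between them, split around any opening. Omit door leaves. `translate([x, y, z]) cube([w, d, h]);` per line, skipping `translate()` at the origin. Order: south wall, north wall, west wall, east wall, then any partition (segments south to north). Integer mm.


cube([3500, 100, 2800]);
translate([0, 2650, 0]) cube([3500, 100, 2800]);
translate([0, 100, 0]) cube([100, 2550, 2800]);
translate([3400, 100, 0]) cube([100, 2550, 2800]);
translate([1250, 100, 0]) cube([100, 500, 2800]);
translate([1250, 1850, 0]) cube([100, 800, 2800]);


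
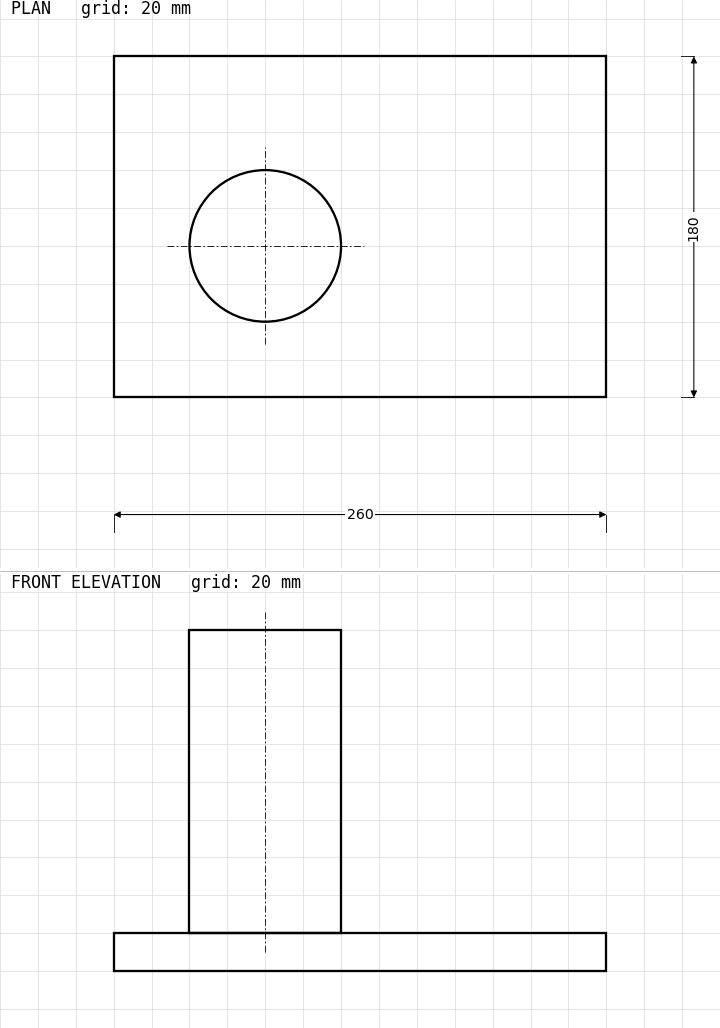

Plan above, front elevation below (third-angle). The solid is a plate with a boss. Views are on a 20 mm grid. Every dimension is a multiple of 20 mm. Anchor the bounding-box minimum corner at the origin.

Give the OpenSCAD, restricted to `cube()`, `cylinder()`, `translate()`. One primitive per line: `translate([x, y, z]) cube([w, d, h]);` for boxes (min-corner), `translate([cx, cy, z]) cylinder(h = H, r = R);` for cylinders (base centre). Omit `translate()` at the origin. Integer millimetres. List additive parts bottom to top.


cube([260, 180, 20]);
translate([80, 80, 20]) cylinder(h = 160, r = 40);


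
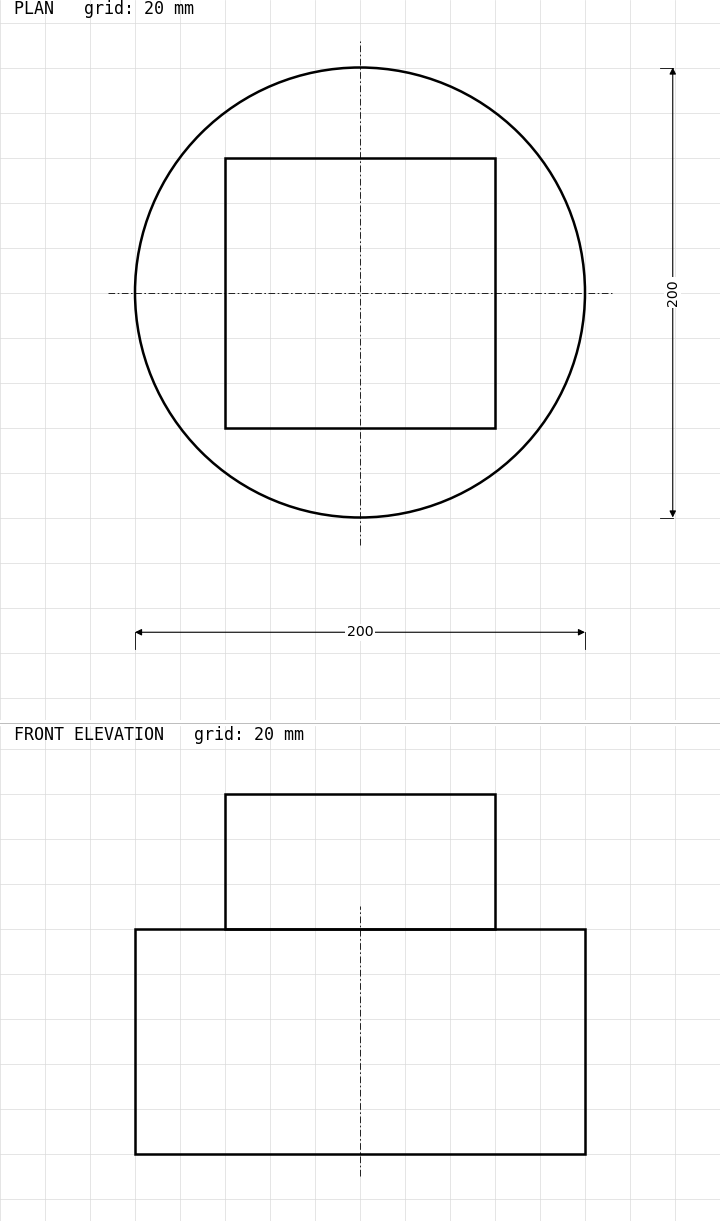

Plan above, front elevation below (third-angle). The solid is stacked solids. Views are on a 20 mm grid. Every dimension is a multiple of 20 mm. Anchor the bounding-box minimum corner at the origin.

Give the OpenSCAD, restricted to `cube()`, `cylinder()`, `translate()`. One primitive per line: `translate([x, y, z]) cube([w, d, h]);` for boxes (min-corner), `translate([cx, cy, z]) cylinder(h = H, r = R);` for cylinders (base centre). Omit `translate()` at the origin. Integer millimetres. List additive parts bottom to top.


translate([100, 100, 0]) cylinder(h = 100, r = 100);
translate([40, 40, 100]) cube([120, 120, 60]);


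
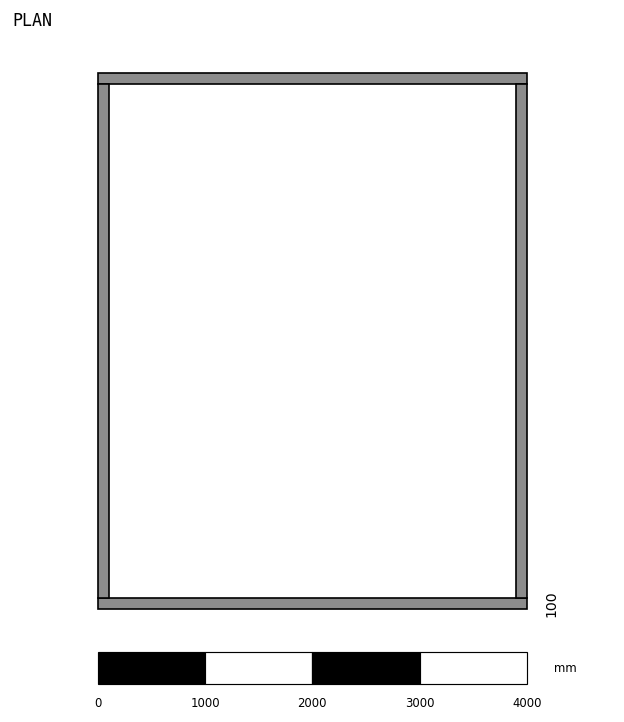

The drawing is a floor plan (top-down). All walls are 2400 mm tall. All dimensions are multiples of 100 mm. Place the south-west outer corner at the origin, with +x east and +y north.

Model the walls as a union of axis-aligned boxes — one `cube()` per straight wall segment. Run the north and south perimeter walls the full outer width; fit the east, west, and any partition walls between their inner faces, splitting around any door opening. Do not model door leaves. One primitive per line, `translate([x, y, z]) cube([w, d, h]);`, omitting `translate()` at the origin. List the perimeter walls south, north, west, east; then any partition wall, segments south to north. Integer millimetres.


cube([4000, 100, 2400]);
translate([0, 4900, 0]) cube([4000, 100, 2400]);
translate([0, 100, 0]) cube([100, 4800, 2400]);
translate([3900, 100, 0]) cube([100, 4800, 2400]);
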